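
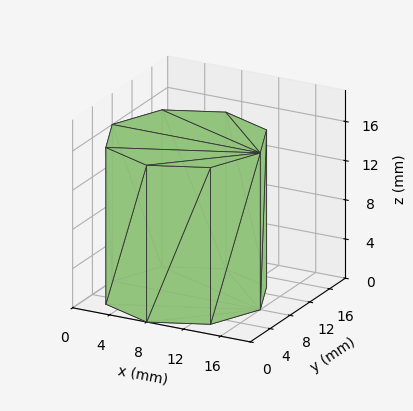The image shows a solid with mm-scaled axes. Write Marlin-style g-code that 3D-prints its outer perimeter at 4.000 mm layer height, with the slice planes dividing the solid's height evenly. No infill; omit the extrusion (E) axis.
Reading the render: the shape is a regular 8-sided prism (a cylinder approximated with 8 flat sides), circumscribed radius ≈ 8 mm, height ≈ 16 mm (dimensions read to the nearest mm from the axis ticks). For the g-code, the solid's height is divided into equal slices at the stated Δz and each level perimeter traced with G1 moves after a G0 lift.

; perimeter-only toolpath
G21 ; units = mm
G90 ; absolute positioning
G28 ; home
; layer 1
G0 Z4.000
G0 X16.000 Y8.000
G1 X13.657 Y13.657
G1 X8.000 Y16.000
G1 X2.343 Y13.657
G1 X0.000 Y8.000
G1 X2.343 Y2.343
G1 X8.000 Y0.000
G1 X13.657 Y2.343
G1 X16.000 Y8.000
; layer 2
G0 Z8.000
G0 X16.000 Y8.000
G1 X13.657 Y13.657
G1 X8.000 Y16.000
G1 X2.343 Y13.657
G1 X0.000 Y8.000
G1 X2.343 Y2.343
G1 X8.000 Y0.000
G1 X13.657 Y2.343
G1 X16.000 Y8.000
; layer 3
G0 Z12.000
G0 X16.000 Y8.000
G1 X13.657 Y13.657
G1 X8.000 Y16.000
G1 X2.343 Y13.657
G1 X0.000 Y8.000
G1 X2.343 Y2.343
G1 X8.000 Y0.000
G1 X13.657 Y2.343
G1 X16.000 Y8.000
; layer 4
G0 Z16.000
G0 X16.000 Y8.000
G1 X13.657 Y13.657
G1 X8.000 Y16.000
G1 X2.343 Y13.657
G1 X0.000 Y8.000
G1 X2.343 Y2.343
G1 X8.000 Y0.000
G1 X13.657 Y2.343
G1 X16.000 Y8.000
M2 ; end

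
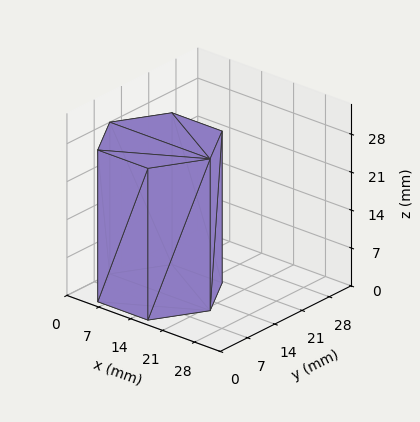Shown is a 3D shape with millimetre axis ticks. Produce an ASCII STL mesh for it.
Reading the render: the shape is a regular 6-sided prism (a cylinder approximated with 6 flat sides), circumscribed radius ≈ 11 mm, height ≈ 28 mm (dimensions read to the nearest mm from the axis ticks). For the STL, each face is triangulated and given an outward normal.

solid part
  facet normal 0.0000 0.0000 -1.0000
    outer loop
      vertex 5.500 20.526 0.000
      vertex 16.500 20.526 0.000
      vertex 22.000 11.000 0.000
    endloop
  endfacet
  facet normal 0.0000 0.0000 -1.0000
    outer loop
      vertex 0.000 11.000 0.000
      vertex 5.500 20.526 0.000
      vertex 22.000 11.000 0.000
    endloop
  endfacet
  facet normal 0.0000 0.0000 -1.0000
    outer loop
      vertex 5.500 1.474 0.000
      vertex 0.000 11.000 0.000
      vertex 22.000 11.000 0.000
    endloop
  endfacet
  facet normal 0.0000 0.0000 -1.0000
    outer loop
      vertex 16.500 1.474 0.000
      vertex 5.500 1.474 0.000
      vertex 22.000 11.000 0.000
    endloop
  endfacet
  facet normal 0.0000 0.0000 1.0000
    outer loop
      vertex 22.000 11.000 28.000
      vertex 16.500 20.526 28.000
      vertex 5.500 20.526 28.000
    endloop
  endfacet
  facet normal 0.0000 0.0000 1.0000
    outer loop
      vertex 22.000 11.000 28.000
      vertex 5.500 20.526 28.000
      vertex 0.000 11.000 28.000
    endloop
  endfacet
  facet normal 0.0000 0.0000 1.0000
    outer loop
      vertex 22.000 11.000 28.000
      vertex 0.000 11.000 28.000
      vertex 5.500 1.474 28.000
    endloop
  endfacet
  facet normal 0.0000 0.0000 1.0000
    outer loop
      vertex 22.000 11.000 28.000
      vertex 5.500 1.474 28.000
      vertex 16.500 1.474 28.000
    endloop
  endfacet
  facet normal 0.8660 0.5000 0.0000
    outer loop
      vertex 22.000 11.000 0.000
      vertex 16.500 20.526 0.000
      vertex 16.500 20.526 28.000
    endloop
  endfacet
  facet normal 0.8660 0.5000 0.0000
    outer loop
      vertex 22.000 11.000 0.000
      vertex 16.500 20.526 28.000
      vertex 22.000 11.000 28.000
    endloop
  endfacet
  facet normal 0.0000 1.0000 0.0000
    outer loop
      vertex 16.500 20.526 0.000
      vertex 5.500 20.526 0.000
      vertex 5.500 20.526 28.000
    endloop
  endfacet
  facet normal 0.0000 1.0000 0.0000
    outer loop
      vertex 16.500 20.526 0.000
      vertex 5.500 20.526 28.000
      vertex 16.500 20.526 28.000
    endloop
  endfacet
  facet normal -0.8660 0.5000 0.0000
    outer loop
      vertex 5.500 20.526 0.000
      vertex 0.000 11.000 0.000
      vertex 0.000 11.000 28.000
    endloop
  endfacet
  facet normal -0.8660 0.5000 0.0000
    outer loop
      vertex 5.500 20.526 0.000
      vertex 0.000 11.000 28.000
      vertex 5.500 20.526 28.000
    endloop
  endfacet
  facet normal -0.8660 -0.5000 0.0000
    outer loop
      vertex 0.000 11.000 0.000
      vertex 5.500 1.474 0.000
      vertex 5.500 1.474 28.000
    endloop
  endfacet
  facet normal -0.8660 -0.5000 0.0000
    outer loop
      vertex 0.000 11.000 0.000
      vertex 5.500 1.474 28.000
      vertex 0.000 11.000 28.000
    endloop
  endfacet
  facet normal 0.0000 -1.0000 0.0000
    outer loop
      vertex 5.500 1.474 0.000
      vertex 16.500 1.474 0.000
      vertex 16.500 1.474 28.000
    endloop
  endfacet
  facet normal 0.0000 -1.0000 0.0000
    outer loop
      vertex 5.500 1.474 0.000
      vertex 16.500 1.474 28.000
      vertex 5.500 1.474 28.000
    endloop
  endfacet
  facet normal 0.8660 -0.5000 0.0000
    outer loop
      vertex 16.500 1.474 0.000
      vertex 22.000 11.000 0.000
      vertex 22.000 11.000 28.000
    endloop
  endfacet
  facet normal 0.8660 -0.5000 0.0000
    outer loop
      vertex 16.500 1.474 0.000
      vertex 22.000 11.000 28.000
      vertex 16.500 1.474 28.000
    endloop
  endfacet
endsolid part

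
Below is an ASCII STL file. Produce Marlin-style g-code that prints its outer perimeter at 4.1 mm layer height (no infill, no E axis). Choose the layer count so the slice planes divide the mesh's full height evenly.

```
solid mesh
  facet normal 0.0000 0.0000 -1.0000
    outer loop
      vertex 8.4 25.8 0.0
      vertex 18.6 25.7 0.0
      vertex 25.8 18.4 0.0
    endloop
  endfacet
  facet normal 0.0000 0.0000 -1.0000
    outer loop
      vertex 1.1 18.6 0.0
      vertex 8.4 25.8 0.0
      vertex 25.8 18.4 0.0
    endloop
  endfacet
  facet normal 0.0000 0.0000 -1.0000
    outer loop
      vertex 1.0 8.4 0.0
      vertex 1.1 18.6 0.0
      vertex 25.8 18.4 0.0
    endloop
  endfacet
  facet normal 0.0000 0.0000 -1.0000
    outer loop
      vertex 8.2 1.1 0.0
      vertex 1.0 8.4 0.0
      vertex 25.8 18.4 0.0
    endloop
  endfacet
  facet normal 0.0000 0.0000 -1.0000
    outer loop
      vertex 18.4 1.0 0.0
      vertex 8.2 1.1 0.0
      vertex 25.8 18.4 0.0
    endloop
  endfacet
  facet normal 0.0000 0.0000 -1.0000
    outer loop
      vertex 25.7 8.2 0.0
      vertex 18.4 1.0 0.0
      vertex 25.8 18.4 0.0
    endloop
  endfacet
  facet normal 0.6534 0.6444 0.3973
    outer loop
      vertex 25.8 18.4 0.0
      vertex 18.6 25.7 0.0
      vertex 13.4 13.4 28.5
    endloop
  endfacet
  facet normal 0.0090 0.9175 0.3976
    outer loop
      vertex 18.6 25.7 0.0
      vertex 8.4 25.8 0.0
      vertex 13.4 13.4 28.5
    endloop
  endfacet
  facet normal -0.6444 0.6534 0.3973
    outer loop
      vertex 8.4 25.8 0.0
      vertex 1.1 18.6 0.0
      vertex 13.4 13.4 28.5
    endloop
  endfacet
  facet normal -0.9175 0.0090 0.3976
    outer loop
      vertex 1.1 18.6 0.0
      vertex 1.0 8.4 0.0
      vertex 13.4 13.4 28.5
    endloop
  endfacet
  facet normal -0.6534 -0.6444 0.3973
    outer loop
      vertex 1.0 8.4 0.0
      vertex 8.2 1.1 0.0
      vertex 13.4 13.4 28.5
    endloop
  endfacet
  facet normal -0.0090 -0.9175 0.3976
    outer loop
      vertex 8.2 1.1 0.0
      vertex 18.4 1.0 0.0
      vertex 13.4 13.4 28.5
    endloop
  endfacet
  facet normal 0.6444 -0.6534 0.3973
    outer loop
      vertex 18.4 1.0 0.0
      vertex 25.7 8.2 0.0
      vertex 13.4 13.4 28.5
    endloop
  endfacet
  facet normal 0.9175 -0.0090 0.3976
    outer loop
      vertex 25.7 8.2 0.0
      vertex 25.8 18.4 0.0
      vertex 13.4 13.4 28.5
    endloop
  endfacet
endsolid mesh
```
; perimeter-only toolpath
G21 ; units = mm
G90 ; absolute positioning
G28 ; home
; layer 1
G0 Z4.1
G0 X24.0 Y17.7
G1 X17.9 Y23.9
G1 X9.1 Y24.0
G1 X2.9 Y17.9
G1 X2.8 Y9.1
G1 X8.9 Y2.9
G1 X17.7 Y2.8
G1 X23.9 Y8.9
G1 X24.0 Y17.7
; layer 2
G0 Z8.1
G0 X22.3 Y17.0
G1 X17.1 Y22.2
G1 X9.8 Y22.3
G1 X4.6 Y17.1
G1 X4.5 Y9.8
G1 X9.7 Y4.6
G1 X17.0 Y4.5
G1 X22.2 Y9.7
G1 X22.3 Y17.0
; layer 3
G0 Z12.2
G0 X20.5 Y16.3
G1 X16.4 Y20.4
G1 X10.5 Y20.5
G1 X6.4 Y16.4
G1 X6.3 Y10.5
G1 X10.4 Y6.4
G1 X16.3 Y6.3
G1 X20.4 Y10.4
G1 X20.5 Y16.3
; layer 4
G0 Z16.3
G0 X18.7 Y15.5
G1 X15.6 Y18.7
G1 X11.3 Y18.7
G1 X8.1 Y15.6
G1 X8.1 Y11.3
G1 X11.2 Y8.1
G1 X15.5 Y8.1
G1 X18.7 Y11.2
G1 X18.7 Y15.5
; layer 5
G0 Z20.4
G0 X16.9 Y14.8
G1 X14.9 Y16.9
G1 X12.0 Y16.9
G1 X9.9 Y14.9
G1 X9.9 Y12.0
G1 X11.9 Y9.9
G1 X14.8 Y9.9
G1 X16.9 Y11.9
G1 X16.9 Y14.8
; layer 6
G0 Z24.4
G0 X15.2 Y14.1
G1 X14.1 Y15.2
G1 X12.7 Y15.2
G1 X11.6 Y14.1
G1 X11.6 Y12.7
G1 X12.7 Y11.6
G1 X14.1 Y11.6
G1 X15.2 Y12.7
G1 X15.2 Y14.1
M2 ; end

The solid is a regular 8-sided pyramid, base circumscribed radius ≈ 13.4 mm, apex at z ≈ 28.5 mm. Slicing at Δz = 4.1 mm — 7 equal slices spanning the solid's height, so layer i sits at z = i·h/7 — gives 6 non-empty perimeters. Each is a 8-segment closed polygon; G0 lifts to the layer z and rapids to the start vertex, then G1 traces the edges. The cross-section shrinks linearly with z (the slice at the apex is degenerate and omitted).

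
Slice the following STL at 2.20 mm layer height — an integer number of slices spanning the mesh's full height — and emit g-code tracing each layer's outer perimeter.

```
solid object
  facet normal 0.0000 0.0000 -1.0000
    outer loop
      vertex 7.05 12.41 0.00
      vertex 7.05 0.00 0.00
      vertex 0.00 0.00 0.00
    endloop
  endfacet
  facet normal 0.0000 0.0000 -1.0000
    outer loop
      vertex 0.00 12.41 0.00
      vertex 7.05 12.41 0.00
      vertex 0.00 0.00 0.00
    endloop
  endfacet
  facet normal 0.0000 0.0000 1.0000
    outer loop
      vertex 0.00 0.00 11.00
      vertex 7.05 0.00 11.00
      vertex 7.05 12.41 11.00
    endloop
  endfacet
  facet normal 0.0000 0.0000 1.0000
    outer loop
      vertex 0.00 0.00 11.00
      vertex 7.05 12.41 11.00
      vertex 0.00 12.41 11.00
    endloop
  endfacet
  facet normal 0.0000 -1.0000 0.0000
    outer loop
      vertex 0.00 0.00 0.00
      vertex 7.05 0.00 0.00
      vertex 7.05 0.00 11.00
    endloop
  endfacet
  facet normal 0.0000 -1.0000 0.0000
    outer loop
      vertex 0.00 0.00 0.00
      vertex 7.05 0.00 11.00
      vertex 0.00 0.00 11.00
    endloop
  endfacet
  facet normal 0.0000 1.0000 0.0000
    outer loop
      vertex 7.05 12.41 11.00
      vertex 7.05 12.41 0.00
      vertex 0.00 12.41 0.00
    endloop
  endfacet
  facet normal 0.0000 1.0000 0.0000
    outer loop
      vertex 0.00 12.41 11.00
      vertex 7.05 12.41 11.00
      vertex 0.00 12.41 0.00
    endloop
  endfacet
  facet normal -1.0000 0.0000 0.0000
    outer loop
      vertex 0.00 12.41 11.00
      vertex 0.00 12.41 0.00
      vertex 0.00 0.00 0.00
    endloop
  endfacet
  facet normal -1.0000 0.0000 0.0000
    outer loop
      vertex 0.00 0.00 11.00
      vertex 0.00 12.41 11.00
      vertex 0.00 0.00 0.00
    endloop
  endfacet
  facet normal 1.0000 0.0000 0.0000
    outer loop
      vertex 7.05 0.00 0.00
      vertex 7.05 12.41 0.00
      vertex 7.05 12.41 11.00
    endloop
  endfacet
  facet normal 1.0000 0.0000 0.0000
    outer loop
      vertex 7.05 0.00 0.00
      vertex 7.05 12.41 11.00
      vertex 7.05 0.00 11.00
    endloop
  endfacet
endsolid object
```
; perimeter-only toolpath
G21 ; units = mm
G90 ; absolute positioning
G28 ; home
; layer 1
G0 Z2.20
G0 X0.00 Y0.00
G1 X7.05 Y0.00
G1 X7.05 Y12.41
G1 X0.00 Y12.41
G1 X0.00 Y0.00
; layer 2
G0 Z4.40
G0 X0.00 Y0.00
G1 X7.05 Y0.00
G1 X7.05 Y12.41
G1 X0.00 Y12.41
G1 X0.00 Y0.00
; layer 3
G0 Z6.60
G0 X0.00 Y0.00
G1 X7.05 Y0.00
G1 X7.05 Y12.41
G1 X0.00 Y12.41
G1 X0.00 Y0.00
; layer 4
G0 Z8.80
G0 X0.00 Y0.00
G1 X7.05 Y0.00
G1 X7.05 Y12.41
G1 X0.00 Y12.41
G1 X0.00 Y0.00
; layer 5
G0 Z11.00
G0 X0.00 Y0.00
G1 X7.05 Y0.00
G1 X7.05 Y12.41
G1 X0.00 Y12.41
G1 X0.00 Y0.00
M2 ; end

The solid is a rectangular box, roughly 7.05 × 12.4 mm footprint and 11 mm tall. Slicing at Δz = 2.20 mm — 5 equal slices spanning the solid's height, so layer i sits at z = i·h/5 — gives 5 non-empty perimeters. Each is a 4-segment closed polygon; G0 lifts to the layer z and rapids to the start vertex, then G1 traces the edges.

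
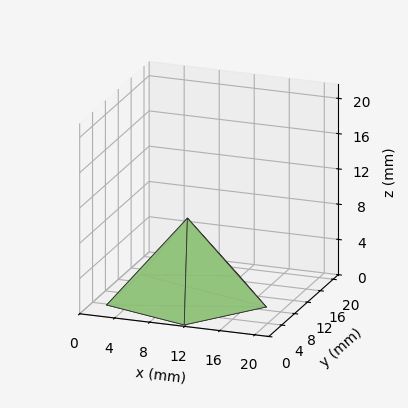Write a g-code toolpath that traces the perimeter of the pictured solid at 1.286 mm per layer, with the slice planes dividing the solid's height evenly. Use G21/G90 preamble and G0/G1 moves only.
Reading the render: the shape is a regular 5-sided pyramid, base circumscribed radius ≈ 9 mm, apex at z ≈ 9 mm (dimensions read to the nearest mm from the axis ticks). For the g-code, the solid's height is divided into equal slices at the stated Δz and each level perimeter traced with G1 moves after a G0 lift.

; perimeter-only toolpath
G21 ; units = mm
G90 ; absolute positioning
G28 ; home
; layer 1
G0 Z1.286
G0 X16.714 Y9.000
G1 X11.384 Y16.337
G1 X2.759 Y13.534
G1 X2.759 Y4.466
G1 X11.384 Y1.663
G1 X16.714 Y9.000
; layer 2
G0 Z2.571
G0 X15.429 Y9.000
G1 X10.986 Y15.114
G1 X3.799 Y12.779
G1 X3.799 Y5.221
G1 X10.986 Y2.886
G1 X15.429 Y9.000
; layer 3
G0 Z3.857
G0 X14.143 Y9.000
G1 X10.589 Y13.891
G1 X4.839 Y12.023
G1 X4.839 Y5.977
G1 X10.589 Y4.109
G1 X14.143 Y9.000
; layer 4
G0 Z5.143
G0 X12.857 Y9.000
G1 X10.192 Y12.669
G1 X5.880 Y11.267
G1 X5.880 Y6.733
G1 X10.192 Y5.331
G1 X12.857 Y9.000
; layer 5
G0 Z6.429
G0 X11.571 Y9.000
G1 X9.795 Y11.446
G1 X6.920 Y10.511
G1 X6.920 Y7.489
G1 X9.795 Y6.554
G1 X11.571 Y9.000
; layer 6
G0 Z7.714
G0 X10.286 Y9.000
G1 X9.397 Y10.223
G1 X7.960 Y9.756
G1 X7.960 Y8.244
G1 X9.397 Y7.777
G1 X10.286 Y9.000
M2 ; end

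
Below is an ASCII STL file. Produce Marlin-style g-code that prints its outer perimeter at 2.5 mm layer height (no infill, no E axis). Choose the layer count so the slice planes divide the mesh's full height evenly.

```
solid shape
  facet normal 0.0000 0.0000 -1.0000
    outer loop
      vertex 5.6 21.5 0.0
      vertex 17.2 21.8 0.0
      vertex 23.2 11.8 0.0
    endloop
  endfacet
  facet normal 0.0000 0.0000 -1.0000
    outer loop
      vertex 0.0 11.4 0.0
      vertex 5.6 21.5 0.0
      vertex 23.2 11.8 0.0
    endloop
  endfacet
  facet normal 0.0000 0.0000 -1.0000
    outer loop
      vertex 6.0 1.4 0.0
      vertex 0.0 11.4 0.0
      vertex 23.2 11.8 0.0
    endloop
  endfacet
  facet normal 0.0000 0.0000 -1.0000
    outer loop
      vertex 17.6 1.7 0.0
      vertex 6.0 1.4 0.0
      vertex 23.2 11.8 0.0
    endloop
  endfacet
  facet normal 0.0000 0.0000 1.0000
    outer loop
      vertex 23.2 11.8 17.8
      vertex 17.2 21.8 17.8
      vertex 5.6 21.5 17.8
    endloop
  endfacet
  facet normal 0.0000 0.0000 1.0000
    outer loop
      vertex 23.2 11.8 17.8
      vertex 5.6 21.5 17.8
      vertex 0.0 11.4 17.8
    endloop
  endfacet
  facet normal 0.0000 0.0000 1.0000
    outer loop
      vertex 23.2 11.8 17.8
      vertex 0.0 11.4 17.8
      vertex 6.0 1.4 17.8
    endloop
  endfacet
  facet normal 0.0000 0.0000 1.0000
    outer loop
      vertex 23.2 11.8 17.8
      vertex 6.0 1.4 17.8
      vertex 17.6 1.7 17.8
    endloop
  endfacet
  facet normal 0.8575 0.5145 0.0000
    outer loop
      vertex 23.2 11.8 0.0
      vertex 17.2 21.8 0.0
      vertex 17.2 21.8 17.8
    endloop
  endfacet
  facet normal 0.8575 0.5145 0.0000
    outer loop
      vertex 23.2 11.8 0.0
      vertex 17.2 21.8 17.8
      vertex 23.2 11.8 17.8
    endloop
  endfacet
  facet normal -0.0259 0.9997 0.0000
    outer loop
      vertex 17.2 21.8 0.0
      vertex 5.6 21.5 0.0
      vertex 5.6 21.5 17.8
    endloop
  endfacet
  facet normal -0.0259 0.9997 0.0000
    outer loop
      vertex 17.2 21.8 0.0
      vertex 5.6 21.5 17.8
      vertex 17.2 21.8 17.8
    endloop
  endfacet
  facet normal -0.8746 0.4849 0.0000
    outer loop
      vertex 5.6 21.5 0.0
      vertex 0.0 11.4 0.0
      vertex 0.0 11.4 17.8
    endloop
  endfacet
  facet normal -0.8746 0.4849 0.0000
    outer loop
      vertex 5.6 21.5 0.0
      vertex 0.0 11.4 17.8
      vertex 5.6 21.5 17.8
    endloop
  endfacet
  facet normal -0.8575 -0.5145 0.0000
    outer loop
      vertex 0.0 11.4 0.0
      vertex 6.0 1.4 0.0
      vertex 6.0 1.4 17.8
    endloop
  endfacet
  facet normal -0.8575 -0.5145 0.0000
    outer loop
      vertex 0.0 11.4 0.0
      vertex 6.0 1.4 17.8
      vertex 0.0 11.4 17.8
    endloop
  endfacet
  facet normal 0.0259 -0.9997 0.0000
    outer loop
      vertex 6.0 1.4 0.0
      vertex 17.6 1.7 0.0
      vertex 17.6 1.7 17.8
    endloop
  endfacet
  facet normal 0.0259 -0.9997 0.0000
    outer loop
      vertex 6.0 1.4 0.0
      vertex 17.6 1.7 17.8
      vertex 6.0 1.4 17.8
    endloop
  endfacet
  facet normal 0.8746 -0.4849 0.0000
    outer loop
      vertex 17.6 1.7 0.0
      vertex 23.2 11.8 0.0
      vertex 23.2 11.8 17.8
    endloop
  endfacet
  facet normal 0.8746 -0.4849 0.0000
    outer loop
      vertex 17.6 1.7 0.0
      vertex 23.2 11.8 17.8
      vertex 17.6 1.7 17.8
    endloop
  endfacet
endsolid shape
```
; perimeter-only toolpath
G21 ; units = mm
G90 ; absolute positioning
G28 ; home
; layer 1
G0 Z2.5
G0 X23.2 Y11.8
G1 X17.2 Y21.8
G1 X5.6 Y21.5
G1 X0.0 Y11.4
G1 X6.0 Y1.4
G1 X17.6 Y1.7
G1 X23.2 Y11.8
; layer 2
G0 Z5.1
G0 X23.2 Y11.8
G1 X17.2 Y21.8
G1 X5.6 Y21.5
G1 X0.0 Y11.4
G1 X6.0 Y1.4
G1 X17.6 Y1.7
G1 X23.2 Y11.8
; layer 3
G0 Z7.6
G0 X23.2 Y11.8
G1 X17.2 Y21.8
G1 X5.6 Y21.5
G1 X0.0 Y11.4
G1 X6.0 Y1.4
G1 X17.6 Y1.7
G1 X23.2 Y11.8
; layer 4
G0 Z10.2
G0 X23.2 Y11.8
G1 X17.2 Y21.8
G1 X5.6 Y21.5
G1 X0.0 Y11.4
G1 X6.0 Y1.4
G1 X17.6 Y1.7
G1 X23.2 Y11.8
; layer 5
G0 Z12.7
G0 X23.2 Y11.8
G1 X17.2 Y21.8
G1 X5.6 Y21.5
G1 X0.0 Y11.4
G1 X6.0 Y1.4
G1 X17.6 Y1.7
G1 X23.2 Y11.8
; layer 6
G0 Z15.3
G0 X23.2 Y11.8
G1 X17.2 Y21.8
G1 X5.6 Y21.5
G1 X0.0 Y11.4
G1 X6.0 Y1.4
G1 X17.6 Y1.7
G1 X23.2 Y11.8
; layer 7
G0 Z17.8
G0 X23.2 Y11.8
G1 X17.2 Y21.8
G1 X5.6 Y21.5
G1 X0.0 Y11.4
G1 X6.0 Y1.4
G1 X17.6 Y1.7
G1 X23.2 Y11.8
M2 ; end

The solid is a regular 6-sided prism (a cylinder approximated with 6 flat sides), circumscribed radius ≈ 11.6 mm, height ≈ 17.8 mm. Slicing at Δz = 2.5 mm — 7 equal slices spanning the solid's height, so layer i sits at z = i·h/7 — gives 7 non-empty perimeters. Each is a 6-segment closed polygon; G0 lifts to the layer z and rapids to the start vertex, then G1 traces the edges.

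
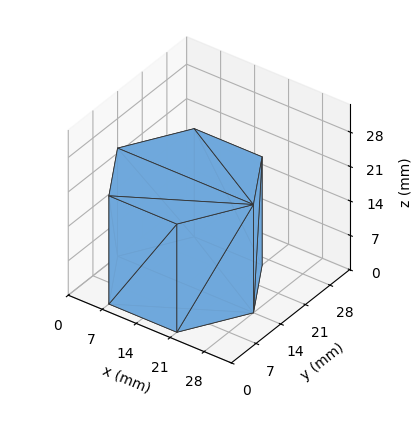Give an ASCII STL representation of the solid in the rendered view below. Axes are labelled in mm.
Reading the render: the shape is a regular 6-sided prism (a cylinder approximated with 6 flat sides), circumscribed radius ≈ 14 mm, height ≈ 22 mm (dimensions read to the nearest mm from the axis ticks). For the STL, each face is triangulated and given an outward normal.

solid part
  facet normal 0.0000 0.0000 -1.0000
    outer loop
      vertex 7.0 26.1 0.0
      vertex 21.0 26.1 0.0
      vertex 28.0 14.0 0.0
    endloop
  endfacet
  facet normal 0.0000 0.0000 -1.0000
    outer loop
      vertex 0.0 14.0 0.0
      vertex 7.0 26.1 0.0
      vertex 28.0 14.0 0.0
    endloop
  endfacet
  facet normal 0.0000 0.0000 -1.0000
    outer loop
      vertex 7.0 1.9 0.0
      vertex 0.0 14.0 0.0
      vertex 28.0 14.0 0.0
    endloop
  endfacet
  facet normal 0.0000 0.0000 -1.0000
    outer loop
      vertex 21.0 1.9 0.0
      vertex 7.0 1.9 0.0
      vertex 28.0 14.0 0.0
    endloop
  endfacet
  facet normal 0.0000 0.0000 1.0000
    outer loop
      vertex 28.0 14.0 22.0
      vertex 21.0 26.1 22.0
      vertex 7.0 26.1 22.0
    endloop
  endfacet
  facet normal 0.0000 0.0000 1.0000
    outer loop
      vertex 28.0 14.0 22.0
      vertex 7.0 26.1 22.0
      vertex 0.0 14.0 22.0
    endloop
  endfacet
  facet normal 0.0000 0.0000 1.0000
    outer loop
      vertex 28.0 14.0 22.0
      vertex 0.0 14.0 22.0
      vertex 7.0 1.9 22.0
    endloop
  endfacet
  facet normal 0.0000 0.0000 1.0000
    outer loop
      vertex 28.0 14.0 22.0
      vertex 7.0 1.9 22.0
      vertex 21.0 1.9 22.0
    endloop
  endfacet
  facet normal 0.8656 0.5008 0.0000
    outer loop
      vertex 28.0 14.0 0.0
      vertex 21.0 26.1 0.0
      vertex 21.0 26.1 22.0
    endloop
  endfacet
  facet normal 0.8656 0.5008 0.0000
    outer loop
      vertex 28.0 14.0 0.0
      vertex 21.0 26.1 22.0
      vertex 28.0 14.0 22.0
    endloop
  endfacet
  facet normal 0.0000 1.0000 0.0000
    outer loop
      vertex 21.0 26.1 0.0
      vertex 7.0 26.1 0.0
      vertex 7.0 26.1 22.0
    endloop
  endfacet
  facet normal 0.0000 1.0000 0.0000
    outer loop
      vertex 21.0 26.1 0.0
      vertex 7.0 26.1 22.0
      vertex 21.0 26.1 22.0
    endloop
  endfacet
  facet normal -0.8656 0.5008 0.0000
    outer loop
      vertex 7.0 26.1 0.0
      vertex 0.0 14.0 0.0
      vertex 0.0 14.0 22.0
    endloop
  endfacet
  facet normal -0.8656 0.5008 0.0000
    outer loop
      vertex 7.0 26.1 0.0
      vertex 0.0 14.0 22.0
      vertex 7.0 26.1 22.0
    endloop
  endfacet
  facet normal -0.8656 -0.5008 0.0000
    outer loop
      vertex 0.0 14.0 0.0
      vertex 7.0 1.9 0.0
      vertex 7.0 1.9 22.0
    endloop
  endfacet
  facet normal -0.8656 -0.5008 0.0000
    outer loop
      vertex 0.0 14.0 0.0
      vertex 7.0 1.9 22.0
      vertex 0.0 14.0 22.0
    endloop
  endfacet
  facet normal 0.0000 -1.0000 0.0000
    outer loop
      vertex 7.0 1.9 0.0
      vertex 21.0 1.9 0.0
      vertex 21.0 1.9 22.0
    endloop
  endfacet
  facet normal 0.0000 -1.0000 0.0000
    outer loop
      vertex 7.0 1.9 0.0
      vertex 21.0 1.9 22.0
      vertex 7.0 1.9 22.0
    endloop
  endfacet
  facet normal 0.8656 -0.5008 0.0000
    outer loop
      vertex 21.0 1.9 0.0
      vertex 28.0 14.0 0.0
      vertex 28.0 14.0 22.0
    endloop
  endfacet
  facet normal 0.8656 -0.5008 0.0000
    outer loop
      vertex 21.0 1.9 0.0
      vertex 28.0 14.0 22.0
      vertex 21.0 1.9 22.0
    endloop
  endfacet
endsolid part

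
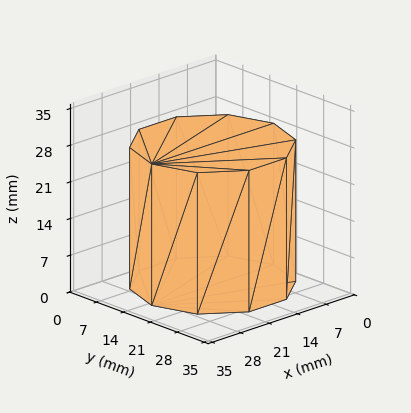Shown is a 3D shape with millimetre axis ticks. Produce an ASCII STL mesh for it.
Reading the render: the shape is a regular 10-sided prism (a cylinder approximated with 10 flat sides), circumscribed radius ≈ 15 mm, height ≈ 27 mm (dimensions read to the nearest mm from the axis ticks). For the STL, each face is triangulated and given an outward normal.

solid part
  facet normal 0.0000 0.0000 -1.0000
    outer loop
      vertex 19.6 29.3 0.0
      vertex 27.1 23.8 0.0
      vertex 30.0 15.0 0.0
    endloop
  endfacet
  facet normal 0.0000 0.0000 -1.0000
    outer loop
      vertex 10.4 29.3 0.0
      vertex 19.6 29.3 0.0
      vertex 30.0 15.0 0.0
    endloop
  endfacet
  facet normal 0.0000 0.0000 -1.0000
    outer loop
      vertex 2.9 23.8 0.0
      vertex 10.4 29.3 0.0
      vertex 30.0 15.0 0.0
    endloop
  endfacet
  facet normal 0.0000 0.0000 -1.0000
    outer loop
      vertex 0.0 15.0 0.0
      vertex 2.9 23.8 0.0
      vertex 30.0 15.0 0.0
    endloop
  endfacet
  facet normal 0.0000 0.0000 -1.0000
    outer loop
      vertex 2.9 6.2 0.0
      vertex 0.0 15.0 0.0
      vertex 30.0 15.0 0.0
    endloop
  endfacet
  facet normal 0.0000 0.0000 -1.0000
    outer loop
      vertex 10.4 0.7 0.0
      vertex 2.9 6.2 0.0
      vertex 30.0 15.0 0.0
    endloop
  endfacet
  facet normal 0.0000 0.0000 -1.0000
    outer loop
      vertex 19.6 0.7 0.0
      vertex 10.4 0.7 0.0
      vertex 30.0 15.0 0.0
    endloop
  endfacet
  facet normal 0.0000 0.0000 -1.0000
    outer loop
      vertex 27.1 6.2 0.0
      vertex 19.6 0.7 0.0
      vertex 30.0 15.0 0.0
    endloop
  endfacet
  facet normal 0.0000 0.0000 1.0000
    outer loop
      vertex 30.0 15.0 27.0
      vertex 27.1 23.8 27.0
      vertex 19.6 29.3 27.0
    endloop
  endfacet
  facet normal 0.0000 0.0000 1.0000
    outer loop
      vertex 30.0 15.0 27.0
      vertex 19.6 29.3 27.0
      vertex 10.4 29.3 27.0
    endloop
  endfacet
  facet normal 0.0000 0.0000 1.0000
    outer loop
      vertex 30.0 15.0 27.0
      vertex 10.4 29.3 27.0
      vertex 2.9 23.8 27.0
    endloop
  endfacet
  facet normal 0.0000 0.0000 1.0000
    outer loop
      vertex 30.0 15.0 27.0
      vertex 2.9 23.8 27.0
      vertex 0.0 15.0 27.0
    endloop
  endfacet
  facet normal 0.0000 0.0000 1.0000
    outer loop
      vertex 30.0 15.0 27.0
      vertex 0.0 15.0 27.0
      vertex 2.9 6.2 27.0
    endloop
  endfacet
  facet normal 0.0000 0.0000 1.0000
    outer loop
      vertex 30.0 15.0 27.0
      vertex 2.9 6.2 27.0
      vertex 10.4 0.7 27.0
    endloop
  endfacet
  facet normal 0.0000 0.0000 1.0000
    outer loop
      vertex 30.0 15.0 27.0
      vertex 10.4 0.7 27.0
      vertex 19.6 0.7 27.0
    endloop
  endfacet
  facet normal 0.0000 0.0000 1.0000
    outer loop
      vertex 30.0 15.0 27.0
      vertex 19.6 0.7 27.0
      vertex 27.1 6.2 27.0
    endloop
  endfacet
  facet normal 0.9498 0.3130 0.0000
    outer loop
      vertex 30.0 15.0 0.0
      vertex 27.1 23.8 0.0
      vertex 27.1 23.8 27.0
    endloop
  endfacet
  facet normal 0.9498 0.3130 0.0000
    outer loop
      vertex 30.0 15.0 0.0
      vertex 27.1 23.8 27.0
      vertex 30.0 15.0 27.0
    endloop
  endfacet
  facet normal 0.5914 0.8064 0.0000
    outer loop
      vertex 27.1 23.8 0.0
      vertex 19.6 29.3 0.0
      vertex 19.6 29.3 27.0
    endloop
  endfacet
  facet normal 0.5914 0.8064 0.0000
    outer loop
      vertex 27.1 23.8 0.0
      vertex 19.6 29.3 27.0
      vertex 27.1 23.8 27.0
    endloop
  endfacet
  facet normal 0.0000 1.0000 0.0000
    outer loop
      vertex 19.6 29.3 0.0
      vertex 10.4 29.3 0.0
      vertex 10.4 29.3 27.0
    endloop
  endfacet
  facet normal 0.0000 1.0000 0.0000
    outer loop
      vertex 19.6 29.3 0.0
      vertex 10.4 29.3 27.0
      vertex 19.6 29.3 27.0
    endloop
  endfacet
  facet normal -0.5914 0.8064 0.0000
    outer loop
      vertex 10.4 29.3 0.0
      vertex 2.9 23.8 0.0
      vertex 2.9 23.8 27.0
    endloop
  endfacet
  facet normal -0.5914 0.8064 0.0000
    outer loop
      vertex 10.4 29.3 0.0
      vertex 2.9 23.8 27.0
      vertex 10.4 29.3 27.0
    endloop
  endfacet
  facet normal -0.9498 0.3130 0.0000
    outer loop
      vertex 2.9 23.8 0.0
      vertex 0.0 15.0 0.0
      vertex 0.0 15.0 27.0
    endloop
  endfacet
  facet normal -0.9498 0.3130 0.0000
    outer loop
      vertex 2.9 23.8 0.0
      vertex 0.0 15.0 27.0
      vertex 2.9 23.8 27.0
    endloop
  endfacet
  facet normal -0.9498 -0.3130 0.0000
    outer loop
      vertex 0.0 15.0 0.0
      vertex 2.9 6.2 0.0
      vertex 2.9 6.2 27.0
    endloop
  endfacet
  facet normal -0.9498 -0.3130 0.0000
    outer loop
      vertex 0.0 15.0 0.0
      vertex 2.9 6.2 27.0
      vertex 0.0 15.0 27.0
    endloop
  endfacet
  facet normal -0.5914 -0.8064 0.0000
    outer loop
      vertex 2.9 6.2 0.0
      vertex 10.4 0.7 0.0
      vertex 10.4 0.7 27.0
    endloop
  endfacet
  facet normal -0.5914 -0.8064 0.0000
    outer loop
      vertex 2.9 6.2 0.0
      vertex 10.4 0.7 27.0
      vertex 2.9 6.2 27.0
    endloop
  endfacet
  facet normal 0.0000 -1.0000 0.0000
    outer loop
      vertex 10.4 0.7 0.0
      vertex 19.6 0.7 0.0
      vertex 19.6 0.7 27.0
    endloop
  endfacet
  facet normal 0.0000 -1.0000 0.0000
    outer loop
      vertex 10.4 0.7 0.0
      vertex 19.6 0.7 27.0
      vertex 10.4 0.7 27.0
    endloop
  endfacet
  facet normal 0.5914 -0.8064 0.0000
    outer loop
      vertex 19.6 0.7 0.0
      vertex 27.1 6.2 0.0
      vertex 27.1 6.2 27.0
    endloop
  endfacet
  facet normal 0.5914 -0.8064 0.0000
    outer loop
      vertex 19.6 0.7 0.0
      vertex 27.1 6.2 27.0
      vertex 19.6 0.7 27.0
    endloop
  endfacet
  facet normal 0.9498 -0.3130 0.0000
    outer loop
      vertex 27.1 6.2 0.0
      vertex 30.0 15.0 0.0
      vertex 30.0 15.0 27.0
    endloop
  endfacet
  facet normal 0.9498 -0.3130 0.0000
    outer loop
      vertex 27.1 6.2 0.0
      vertex 30.0 15.0 27.0
      vertex 27.1 6.2 27.0
    endloop
  endfacet
endsolid part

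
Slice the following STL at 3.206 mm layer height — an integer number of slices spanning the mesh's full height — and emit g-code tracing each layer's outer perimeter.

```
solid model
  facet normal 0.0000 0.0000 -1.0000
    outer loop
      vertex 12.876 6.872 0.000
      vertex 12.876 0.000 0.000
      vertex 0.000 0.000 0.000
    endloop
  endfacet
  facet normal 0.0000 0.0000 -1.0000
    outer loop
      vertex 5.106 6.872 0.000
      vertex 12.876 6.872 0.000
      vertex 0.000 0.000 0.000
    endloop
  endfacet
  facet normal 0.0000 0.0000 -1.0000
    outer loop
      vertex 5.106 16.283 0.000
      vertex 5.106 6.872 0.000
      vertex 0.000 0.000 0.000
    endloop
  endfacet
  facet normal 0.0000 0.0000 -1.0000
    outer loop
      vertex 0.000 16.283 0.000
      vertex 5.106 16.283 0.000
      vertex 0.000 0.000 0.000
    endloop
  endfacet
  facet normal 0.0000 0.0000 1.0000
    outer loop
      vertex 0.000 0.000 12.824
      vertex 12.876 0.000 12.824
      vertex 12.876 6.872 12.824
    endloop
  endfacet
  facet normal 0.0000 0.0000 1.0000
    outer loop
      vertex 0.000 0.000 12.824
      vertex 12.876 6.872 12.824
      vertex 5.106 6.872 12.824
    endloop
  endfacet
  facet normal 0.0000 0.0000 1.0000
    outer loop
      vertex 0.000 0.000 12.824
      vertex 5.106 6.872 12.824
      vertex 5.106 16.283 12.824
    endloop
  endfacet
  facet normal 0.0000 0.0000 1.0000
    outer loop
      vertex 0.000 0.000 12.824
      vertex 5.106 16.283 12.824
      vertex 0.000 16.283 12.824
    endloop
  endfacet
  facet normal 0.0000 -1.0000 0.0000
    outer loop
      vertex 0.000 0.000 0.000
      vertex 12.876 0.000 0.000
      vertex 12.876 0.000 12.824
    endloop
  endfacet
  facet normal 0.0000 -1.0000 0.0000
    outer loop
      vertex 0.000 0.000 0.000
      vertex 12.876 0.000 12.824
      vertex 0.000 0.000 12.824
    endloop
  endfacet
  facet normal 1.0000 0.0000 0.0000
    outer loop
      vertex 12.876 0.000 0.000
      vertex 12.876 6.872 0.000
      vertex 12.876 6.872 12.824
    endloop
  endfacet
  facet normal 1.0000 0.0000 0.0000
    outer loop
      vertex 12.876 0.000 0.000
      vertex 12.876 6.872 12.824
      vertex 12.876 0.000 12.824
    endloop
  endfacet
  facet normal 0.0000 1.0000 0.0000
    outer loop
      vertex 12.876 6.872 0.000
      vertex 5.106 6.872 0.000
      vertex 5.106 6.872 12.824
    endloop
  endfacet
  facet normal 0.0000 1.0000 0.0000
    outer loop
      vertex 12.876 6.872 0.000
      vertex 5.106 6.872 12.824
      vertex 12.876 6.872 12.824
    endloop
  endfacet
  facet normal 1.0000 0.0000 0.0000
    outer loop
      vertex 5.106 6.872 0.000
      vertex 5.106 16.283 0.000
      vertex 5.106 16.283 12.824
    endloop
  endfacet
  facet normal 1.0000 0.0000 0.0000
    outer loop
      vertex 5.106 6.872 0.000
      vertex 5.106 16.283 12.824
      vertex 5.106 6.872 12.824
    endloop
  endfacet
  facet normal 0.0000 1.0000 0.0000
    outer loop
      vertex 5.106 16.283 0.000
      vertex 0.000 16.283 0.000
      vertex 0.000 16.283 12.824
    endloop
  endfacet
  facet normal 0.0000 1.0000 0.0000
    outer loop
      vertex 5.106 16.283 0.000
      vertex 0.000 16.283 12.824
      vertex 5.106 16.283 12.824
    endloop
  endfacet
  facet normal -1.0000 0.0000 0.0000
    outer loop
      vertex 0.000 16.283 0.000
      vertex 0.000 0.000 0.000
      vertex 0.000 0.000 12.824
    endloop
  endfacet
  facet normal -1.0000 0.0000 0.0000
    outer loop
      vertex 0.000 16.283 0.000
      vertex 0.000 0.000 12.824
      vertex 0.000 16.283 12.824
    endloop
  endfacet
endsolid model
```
; perimeter-only toolpath
G21 ; units = mm
G90 ; absolute positioning
G28 ; home
; layer 1
G0 Z3.206
G0 X0.000 Y0.000
G1 X12.876 Y0.000
G1 X12.876 Y6.872
G1 X5.106 Y6.872
G1 X5.106 Y16.283
G1 X0.000 Y16.283
G1 X0.000 Y0.000
; layer 2
G0 Z6.412
G0 X0.000 Y0.000
G1 X12.876 Y0.000
G1 X12.876 Y6.872
G1 X5.106 Y6.872
G1 X5.106 Y16.283
G1 X0.000 Y16.283
G1 X0.000 Y0.000
; layer 3
G0 Z9.618
G0 X0.000 Y0.000
G1 X12.876 Y0.000
G1 X12.876 Y6.872
G1 X5.106 Y6.872
G1 X5.106 Y16.283
G1 X0.000 Y16.283
G1 X0.000 Y0.000
; layer 4
G0 Z12.824
G0 X0.000 Y0.000
G1 X12.876 Y0.000
G1 X12.876 Y6.872
G1 X5.106 Y6.872
G1 X5.106 Y16.283
G1 X0.000 Y16.283
G1 X0.000 Y0.000
M2 ; end

The solid is an L-shaped prism: outer 12.9 × 16.3 mm, arm thicknesses ≈ 6.87 mm (horizontal) and 5.11 mm (vertical), extruded 12.8 mm in z. Slicing at Δz = 3.206 mm — 4 equal slices spanning the solid's height, so layer i sits at z = i·h/4 — gives 4 non-empty perimeters. Each is a 6-segment closed polygon; G0 lifts to the layer z and rapids to the start vertex, then G1 traces the edges.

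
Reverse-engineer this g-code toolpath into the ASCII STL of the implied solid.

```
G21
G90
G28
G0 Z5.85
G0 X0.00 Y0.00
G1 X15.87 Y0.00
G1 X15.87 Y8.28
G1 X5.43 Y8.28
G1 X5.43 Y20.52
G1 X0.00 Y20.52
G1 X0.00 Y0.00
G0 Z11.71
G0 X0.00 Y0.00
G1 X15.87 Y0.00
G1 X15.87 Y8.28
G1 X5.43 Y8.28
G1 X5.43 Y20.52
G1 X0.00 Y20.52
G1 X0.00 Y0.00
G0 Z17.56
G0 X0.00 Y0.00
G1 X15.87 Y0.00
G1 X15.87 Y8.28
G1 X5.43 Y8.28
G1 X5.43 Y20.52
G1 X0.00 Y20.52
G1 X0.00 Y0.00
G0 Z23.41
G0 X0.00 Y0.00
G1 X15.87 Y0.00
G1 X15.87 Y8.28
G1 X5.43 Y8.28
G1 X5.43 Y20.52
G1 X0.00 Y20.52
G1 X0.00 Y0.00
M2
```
solid part
  facet normal 0.0000 0.0000 -1.0000
    outer loop
      vertex 15.87 8.28 0.00
      vertex 15.87 0.00 0.00
      vertex 0.00 0.00 0.00
    endloop
  endfacet
  facet normal 0.0000 0.0000 -1.0000
    outer loop
      vertex 5.43 8.28 0.00
      vertex 15.87 8.28 0.00
      vertex 0.00 0.00 0.00
    endloop
  endfacet
  facet normal 0.0000 0.0000 -1.0000
    outer loop
      vertex 5.43 20.52 0.00
      vertex 5.43 8.28 0.00
      vertex 0.00 0.00 0.00
    endloop
  endfacet
  facet normal 0.0000 0.0000 -1.0000
    outer loop
      vertex 0.00 20.52 0.00
      vertex 5.43 20.52 0.00
      vertex 0.00 0.00 0.00
    endloop
  endfacet
  facet normal 0.0000 0.0000 1.0000
    outer loop
      vertex 0.00 0.00 23.41
      vertex 15.87 0.00 23.41
      vertex 15.87 8.28 23.41
    endloop
  endfacet
  facet normal 0.0000 0.0000 1.0000
    outer loop
      vertex 0.00 0.00 23.41
      vertex 15.87 8.28 23.41
      vertex 5.43 8.28 23.41
    endloop
  endfacet
  facet normal 0.0000 0.0000 1.0000
    outer loop
      vertex 0.00 0.00 23.41
      vertex 5.43 8.28 23.41
      vertex 5.43 20.52 23.41
    endloop
  endfacet
  facet normal 0.0000 0.0000 1.0000
    outer loop
      vertex 0.00 0.00 23.41
      vertex 5.43 20.52 23.41
      vertex 0.00 20.52 23.41
    endloop
  endfacet
  facet normal 0.0000 -1.0000 0.0000
    outer loop
      vertex 0.00 0.00 0.00
      vertex 15.87 0.00 0.00
      vertex 15.87 0.00 23.41
    endloop
  endfacet
  facet normal 0.0000 -1.0000 0.0000
    outer loop
      vertex 0.00 0.00 0.00
      vertex 15.87 0.00 23.41
      vertex 0.00 0.00 23.41
    endloop
  endfacet
  facet normal 1.0000 0.0000 0.0000
    outer loop
      vertex 15.87 0.00 0.00
      vertex 15.87 8.28 0.00
      vertex 15.87 8.28 23.41
    endloop
  endfacet
  facet normal 1.0000 0.0000 0.0000
    outer loop
      vertex 15.87 0.00 0.00
      vertex 15.87 8.28 23.41
      vertex 15.87 0.00 23.41
    endloop
  endfacet
  facet normal 0.0000 1.0000 0.0000
    outer loop
      vertex 15.87 8.28 0.00
      vertex 5.43 8.28 0.00
      vertex 5.43 8.28 23.41
    endloop
  endfacet
  facet normal 0.0000 1.0000 0.0000
    outer loop
      vertex 15.87 8.28 0.00
      vertex 5.43 8.28 23.41
      vertex 15.87 8.28 23.41
    endloop
  endfacet
  facet normal 1.0000 0.0000 0.0000
    outer loop
      vertex 5.43 8.28 0.00
      vertex 5.43 20.52 0.00
      vertex 5.43 20.52 23.41
    endloop
  endfacet
  facet normal 1.0000 0.0000 0.0000
    outer loop
      vertex 5.43 8.28 0.00
      vertex 5.43 20.52 23.41
      vertex 5.43 8.28 23.41
    endloop
  endfacet
  facet normal 0.0000 1.0000 0.0000
    outer loop
      vertex 5.43 20.52 0.00
      vertex 0.00 20.52 0.00
      vertex 0.00 20.52 23.41
    endloop
  endfacet
  facet normal 0.0000 1.0000 0.0000
    outer loop
      vertex 5.43 20.52 0.00
      vertex 0.00 20.52 23.41
      vertex 5.43 20.52 23.41
    endloop
  endfacet
  facet normal -1.0000 0.0000 0.0000
    outer loop
      vertex 0.00 20.52 0.00
      vertex 0.00 0.00 0.00
      vertex 0.00 0.00 23.41
    endloop
  endfacet
  facet normal -1.0000 0.0000 0.0000
    outer loop
      vertex 0.00 20.52 0.00
      vertex 0.00 0.00 23.41
      vertex 0.00 20.52 23.41
    endloop
  endfacet
endsolid part

The G0 Z moves step by Δz≈5.85 mm. Every layer's G1 loop is the same polygon, so the solid is a straight extrusion of it from z=0 to z≈23.4. Closing with flat bottom and top caps and triangulating gives 20 facets — an L-shaped prism: outer 15.9 × 20.5 mm, arm thicknesses ≈ 8.28 mm (horizontal) and 5.43 mm (vertical), extruded 23.4 mm in z.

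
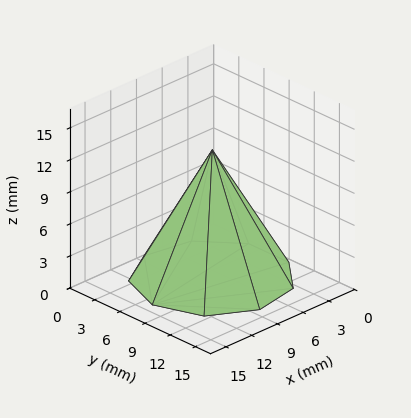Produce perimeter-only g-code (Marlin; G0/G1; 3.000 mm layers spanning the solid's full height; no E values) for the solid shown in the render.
Reading the render: the shape is a regular 9-sided pyramid, base circumscribed radius ≈ 7 mm, apex at z ≈ 12 mm (dimensions read to the nearest mm from the axis ticks). For the g-code, the solid's height is divided into equal slices at the stated Δz and each level perimeter traced with G1 moves after a G0 lift.

; perimeter-only toolpath
G21 ; units = mm
G90 ; absolute positioning
G28 ; home
; layer 1
G0 Z3.000
G0 X12.250 Y7.000
G1 X11.021 Y10.375
G1 X7.912 Y12.171
G1 X4.375 Y11.546
G1 X2.067 Y8.796
G1 X2.067 Y5.204
G1 X4.375 Y2.454
G1 X7.912 Y1.829
G1 X11.021 Y3.625
G1 X12.250 Y7.000
; layer 2
G0 Z6.000
G0 X10.500 Y7.000
G1 X9.681 Y9.250
G1 X7.608 Y10.447
G1 X5.250 Y10.031
G1 X3.711 Y8.197
G1 X3.711 Y5.803
G1 X5.250 Y3.969
G1 X7.608 Y3.553
G1 X9.681 Y4.750
G1 X10.500 Y7.000
; layer 3
G0 Z9.000
G0 X8.750 Y7.000
G1 X8.341 Y8.125
G1 X7.304 Y8.723
G1 X6.125 Y8.515
G1 X5.356 Y7.598
G1 X5.356 Y6.402
G1 X6.125 Y5.484
G1 X7.304 Y5.277
G1 X8.341 Y5.875
G1 X8.750 Y7.000
M2 ; end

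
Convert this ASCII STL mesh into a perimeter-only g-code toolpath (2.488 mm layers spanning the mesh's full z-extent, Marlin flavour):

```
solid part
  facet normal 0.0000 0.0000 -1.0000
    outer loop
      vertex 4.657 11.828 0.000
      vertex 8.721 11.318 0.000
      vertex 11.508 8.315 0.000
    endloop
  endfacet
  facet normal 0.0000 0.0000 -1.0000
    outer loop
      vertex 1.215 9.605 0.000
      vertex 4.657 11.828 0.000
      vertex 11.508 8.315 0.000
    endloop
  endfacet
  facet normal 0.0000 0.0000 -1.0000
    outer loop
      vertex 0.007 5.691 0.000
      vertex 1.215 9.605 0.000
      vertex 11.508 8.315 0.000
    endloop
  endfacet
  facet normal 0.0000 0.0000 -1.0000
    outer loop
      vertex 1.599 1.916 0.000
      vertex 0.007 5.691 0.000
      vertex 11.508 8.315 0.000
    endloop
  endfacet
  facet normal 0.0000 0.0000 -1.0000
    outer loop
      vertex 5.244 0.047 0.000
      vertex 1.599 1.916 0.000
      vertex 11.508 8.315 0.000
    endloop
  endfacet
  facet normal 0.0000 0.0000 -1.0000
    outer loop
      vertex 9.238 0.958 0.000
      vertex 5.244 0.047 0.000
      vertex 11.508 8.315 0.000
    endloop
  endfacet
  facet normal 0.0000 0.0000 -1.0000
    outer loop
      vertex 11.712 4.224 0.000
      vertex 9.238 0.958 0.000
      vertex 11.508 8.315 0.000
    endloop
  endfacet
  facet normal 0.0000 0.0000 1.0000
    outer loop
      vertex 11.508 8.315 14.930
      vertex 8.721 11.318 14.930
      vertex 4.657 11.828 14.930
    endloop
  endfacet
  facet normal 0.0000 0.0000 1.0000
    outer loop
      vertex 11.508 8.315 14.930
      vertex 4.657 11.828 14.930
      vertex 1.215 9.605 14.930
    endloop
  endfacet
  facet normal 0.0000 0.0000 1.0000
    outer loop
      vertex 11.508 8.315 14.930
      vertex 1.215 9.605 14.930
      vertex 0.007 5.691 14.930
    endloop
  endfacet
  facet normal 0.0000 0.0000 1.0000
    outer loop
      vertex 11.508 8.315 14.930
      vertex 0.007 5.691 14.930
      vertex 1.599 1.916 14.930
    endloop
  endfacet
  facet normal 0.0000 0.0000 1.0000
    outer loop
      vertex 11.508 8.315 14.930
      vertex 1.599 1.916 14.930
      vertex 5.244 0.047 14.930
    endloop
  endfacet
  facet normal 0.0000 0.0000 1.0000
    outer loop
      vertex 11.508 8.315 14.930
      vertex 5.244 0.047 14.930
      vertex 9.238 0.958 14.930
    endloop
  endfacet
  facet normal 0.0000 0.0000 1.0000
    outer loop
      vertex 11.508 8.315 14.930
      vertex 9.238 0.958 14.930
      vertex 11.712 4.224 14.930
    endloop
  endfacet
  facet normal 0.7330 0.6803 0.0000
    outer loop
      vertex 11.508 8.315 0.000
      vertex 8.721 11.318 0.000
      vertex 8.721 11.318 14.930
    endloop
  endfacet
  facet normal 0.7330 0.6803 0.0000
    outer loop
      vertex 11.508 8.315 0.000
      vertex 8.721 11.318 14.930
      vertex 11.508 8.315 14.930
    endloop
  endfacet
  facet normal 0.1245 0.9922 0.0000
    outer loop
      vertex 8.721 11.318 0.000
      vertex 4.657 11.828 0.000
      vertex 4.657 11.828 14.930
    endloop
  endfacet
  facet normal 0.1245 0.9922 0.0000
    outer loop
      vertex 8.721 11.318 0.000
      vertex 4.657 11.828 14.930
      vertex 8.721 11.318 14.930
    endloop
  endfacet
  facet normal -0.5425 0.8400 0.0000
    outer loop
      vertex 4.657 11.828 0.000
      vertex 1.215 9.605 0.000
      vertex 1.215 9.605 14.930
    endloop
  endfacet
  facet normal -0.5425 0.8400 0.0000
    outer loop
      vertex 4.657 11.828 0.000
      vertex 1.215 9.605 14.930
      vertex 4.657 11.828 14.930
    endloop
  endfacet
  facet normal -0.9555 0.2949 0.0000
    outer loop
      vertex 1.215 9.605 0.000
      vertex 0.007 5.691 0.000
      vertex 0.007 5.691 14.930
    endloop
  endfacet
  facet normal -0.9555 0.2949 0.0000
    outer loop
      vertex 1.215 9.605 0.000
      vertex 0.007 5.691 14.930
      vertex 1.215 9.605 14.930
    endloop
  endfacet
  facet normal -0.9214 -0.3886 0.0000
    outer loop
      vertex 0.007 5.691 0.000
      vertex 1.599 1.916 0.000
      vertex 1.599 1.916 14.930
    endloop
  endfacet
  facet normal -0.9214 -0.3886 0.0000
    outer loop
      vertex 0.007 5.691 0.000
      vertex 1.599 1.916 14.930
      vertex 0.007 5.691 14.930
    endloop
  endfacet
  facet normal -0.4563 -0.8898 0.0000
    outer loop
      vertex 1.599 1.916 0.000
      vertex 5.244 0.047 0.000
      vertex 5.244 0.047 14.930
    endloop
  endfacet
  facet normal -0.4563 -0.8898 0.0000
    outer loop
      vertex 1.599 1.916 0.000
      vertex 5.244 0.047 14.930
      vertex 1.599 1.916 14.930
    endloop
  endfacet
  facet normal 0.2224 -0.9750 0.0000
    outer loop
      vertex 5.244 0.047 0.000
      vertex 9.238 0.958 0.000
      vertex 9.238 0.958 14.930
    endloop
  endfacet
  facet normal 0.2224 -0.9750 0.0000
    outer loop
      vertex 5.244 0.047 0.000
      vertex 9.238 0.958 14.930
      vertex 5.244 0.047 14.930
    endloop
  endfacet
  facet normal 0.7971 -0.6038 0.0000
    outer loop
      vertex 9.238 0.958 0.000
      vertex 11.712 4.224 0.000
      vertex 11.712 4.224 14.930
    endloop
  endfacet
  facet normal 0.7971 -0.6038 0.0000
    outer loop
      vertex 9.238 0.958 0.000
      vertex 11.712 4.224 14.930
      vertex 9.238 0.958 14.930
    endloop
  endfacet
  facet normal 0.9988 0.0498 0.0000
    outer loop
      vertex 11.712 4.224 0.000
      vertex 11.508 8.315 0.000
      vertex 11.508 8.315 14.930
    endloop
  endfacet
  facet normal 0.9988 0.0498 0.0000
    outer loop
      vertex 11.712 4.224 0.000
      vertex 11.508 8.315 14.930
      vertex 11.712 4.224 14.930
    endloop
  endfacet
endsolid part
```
; perimeter-only toolpath
G21 ; units = mm
G90 ; absolute positioning
G28 ; home
; layer 1
G0 Z2.488
G0 X11.508 Y8.315
G1 X8.721 Y11.318
G1 X4.657 Y11.828
G1 X1.215 Y9.605
G1 X0.007 Y5.691
G1 X1.599 Y1.916
G1 X5.244 Y0.047
G1 X9.238 Y0.958
G1 X11.712 Y4.224
G1 X11.508 Y8.315
; layer 2
G0 Z4.977
G0 X11.508 Y8.315
G1 X8.721 Y11.318
G1 X4.657 Y11.828
G1 X1.215 Y9.605
G1 X0.007 Y5.691
G1 X1.599 Y1.916
G1 X5.244 Y0.047
G1 X9.238 Y0.958
G1 X11.712 Y4.224
G1 X11.508 Y8.315
; layer 3
G0 Z7.465
G0 X11.508 Y8.315
G1 X8.721 Y11.318
G1 X4.657 Y11.828
G1 X1.215 Y9.605
G1 X0.007 Y5.691
G1 X1.599 Y1.916
G1 X5.244 Y0.047
G1 X9.238 Y0.958
G1 X11.712 Y4.224
G1 X11.508 Y8.315
; layer 4
G0 Z9.953
G0 X11.508 Y8.315
G1 X8.721 Y11.318
G1 X4.657 Y11.828
G1 X1.215 Y9.605
G1 X0.007 Y5.691
G1 X1.599 Y1.916
G1 X5.244 Y0.047
G1 X9.238 Y0.958
G1 X11.712 Y4.224
G1 X11.508 Y8.315
; layer 5
G0 Z12.442
G0 X11.508 Y8.315
G1 X8.721 Y11.318
G1 X4.657 Y11.828
G1 X1.215 Y9.605
G1 X0.007 Y5.691
G1 X1.599 Y1.916
G1 X5.244 Y0.047
G1 X9.238 Y0.958
G1 X11.712 Y4.224
G1 X11.508 Y8.315
; layer 6
G0 Z14.930
G0 X11.508 Y8.315
G1 X8.721 Y11.318
G1 X4.657 Y11.828
G1 X1.215 Y9.605
G1 X0.007 Y5.691
G1 X1.599 Y1.916
G1 X5.244 Y0.047
G1 X9.238 Y0.958
G1 X11.712 Y4.224
G1 X11.508 Y8.315
M2 ; end

The solid is a regular 9-sided prism (a cylinder approximated with 9 flat sides), circumscribed radius ≈ 5.99 mm, height ≈ 14.9 mm. Slicing at Δz = 2.488 mm — 6 equal slices spanning the solid's height, so layer i sits at z = i·h/6 — gives 6 non-empty perimeters. Each is a 9-segment closed polygon; G0 lifts to the layer z and rapids to the start vertex, then G1 traces the edges.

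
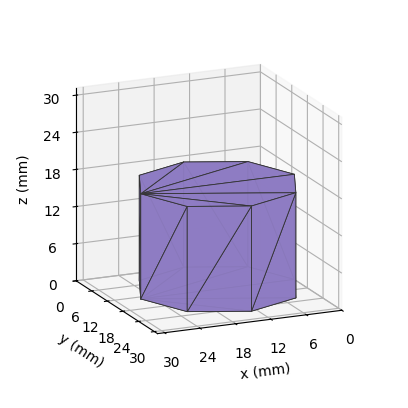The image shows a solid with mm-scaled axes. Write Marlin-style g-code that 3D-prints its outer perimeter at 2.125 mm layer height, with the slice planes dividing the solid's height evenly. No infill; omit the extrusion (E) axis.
Reading the render: the shape is a regular 8-sided prism (a cylinder approximated with 8 flat sides), circumscribed radius ≈ 13 mm, height ≈ 17 mm (dimensions read to the nearest mm from the axis ticks). For the g-code, the solid's height is divided into equal slices at the stated Δz and each level perimeter traced with G1 moves after a G0 lift.

; perimeter-only toolpath
G21 ; units = mm
G90 ; absolute positioning
G28 ; home
; layer 1
G0 Z2.125
G0 X26.000 Y13.000
G1 X22.192 Y22.192
G1 X13.000 Y26.000
G1 X3.808 Y22.192
G1 X0.000 Y13.000
G1 X3.808 Y3.808
G1 X13.000 Y0.000
G1 X22.192 Y3.808
G1 X26.000 Y13.000
; layer 2
G0 Z4.250
G0 X26.000 Y13.000
G1 X22.192 Y22.192
G1 X13.000 Y26.000
G1 X3.808 Y22.192
G1 X0.000 Y13.000
G1 X3.808 Y3.808
G1 X13.000 Y0.000
G1 X22.192 Y3.808
G1 X26.000 Y13.000
; layer 3
G0 Z6.375
G0 X26.000 Y13.000
G1 X22.192 Y22.192
G1 X13.000 Y26.000
G1 X3.808 Y22.192
G1 X0.000 Y13.000
G1 X3.808 Y3.808
G1 X13.000 Y0.000
G1 X22.192 Y3.808
G1 X26.000 Y13.000
; layer 4
G0 Z8.500
G0 X26.000 Y13.000
G1 X22.192 Y22.192
G1 X13.000 Y26.000
G1 X3.808 Y22.192
G1 X0.000 Y13.000
G1 X3.808 Y3.808
G1 X13.000 Y0.000
G1 X22.192 Y3.808
G1 X26.000 Y13.000
; layer 5
G0 Z10.625
G0 X26.000 Y13.000
G1 X22.192 Y22.192
G1 X13.000 Y26.000
G1 X3.808 Y22.192
G1 X0.000 Y13.000
G1 X3.808 Y3.808
G1 X13.000 Y0.000
G1 X22.192 Y3.808
G1 X26.000 Y13.000
; layer 6
G0 Z12.750
G0 X26.000 Y13.000
G1 X22.192 Y22.192
G1 X13.000 Y26.000
G1 X3.808 Y22.192
G1 X0.000 Y13.000
G1 X3.808 Y3.808
G1 X13.000 Y0.000
G1 X22.192 Y3.808
G1 X26.000 Y13.000
; layer 7
G0 Z14.875
G0 X26.000 Y13.000
G1 X22.192 Y22.192
G1 X13.000 Y26.000
G1 X3.808 Y22.192
G1 X0.000 Y13.000
G1 X3.808 Y3.808
G1 X13.000 Y0.000
G1 X22.192 Y3.808
G1 X26.000 Y13.000
; layer 8
G0 Z17.000
G0 X26.000 Y13.000
G1 X22.192 Y22.192
G1 X13.000 Y26.000
G1 X3.808 Y22.192
G1 X0.000 Y13.000
G1 X3.808 Y3.808
G1 X13.000 Y0.000
G1 X22.192 Y3.808
G1 X26.000 Y13.000
M2 ; end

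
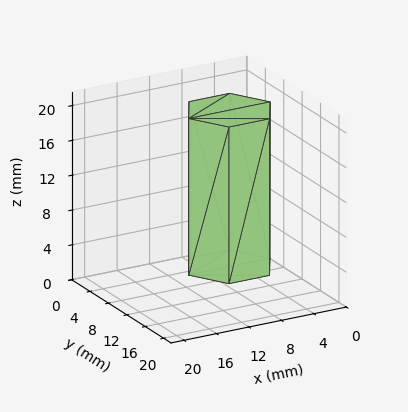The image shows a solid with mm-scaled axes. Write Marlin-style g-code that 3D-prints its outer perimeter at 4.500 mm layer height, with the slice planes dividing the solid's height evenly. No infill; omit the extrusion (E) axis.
Reading the render: the shape is a regular 6-sided prism (a cylinder approximated with 6 flat sides), circumscribed radius ≈ 5 mm, height ≈ 18 mm (dimensions read to the nearest mm from the axis ticks). For the g-code, the solid's height is divided into equal slices at the stated Δz and each level perimeter traced with G1 moves after a G0 lift.

; perimeter-only toolpath
G21 ; units = mm
G90 ; absolute positioning
G28 ; home
; layer 1
G0 Z4.500
G0 X10.000 Y5.000
G1 X7.500 Y9.330
G1 X2.500 Y9.330
G1 X0.000 Y5.000
G1 X2.500 Y0.670
G1 X7.500 Y0.670
G1 X10.000 Y5.000
; layer 2
G0 Z9.000
G0 X10.000 Y5.000
G1 X7.500 Y9.330
G1 X2.500 Y9.330
G1 X0.000 Y5.000
G1 X2.500 Y0.670
G1 X7.500 Y0.670
G1 X10.000 Y5.000
; layer 3
G0 Z13.500
G0 X10.000 Y5.000
G1 X7.500 Y9.330
G1 X2.500 Y9.330
G1 X0.000 Y5.000
G1 X2.500 Y0.670
G1 X7.500 Y0.670
G1 X10.000 Y5.000
; layer 4
G0 Z18.000
G0 X10.000 Y5.000
G1 X7.500 Y9.330
G1 X2.500 Y9.330
G1 X0.000 Y5.000
G1 X2.500 Y0.670
G1 X7.500 Y0.670
G1 X10.000 Y5.000
M2 ; end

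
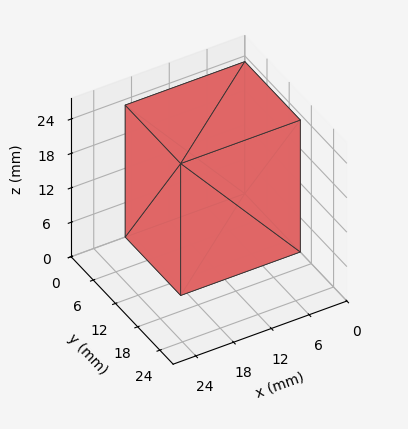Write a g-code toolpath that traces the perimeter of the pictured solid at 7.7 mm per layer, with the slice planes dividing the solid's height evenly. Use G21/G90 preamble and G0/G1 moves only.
Reading the render: the shape is a rectangular box, roughly 19 × 15 mm footprint and 23 mm tall (dimensions read to the nearest mm from the axis ticks). For the g-code, the solid's height is divided into equal slices at the stated Δz and each level perimeter traced with G1 moves after a G0 lift.

; perimeter-only toolpath
G21 ; units = mm
G90 ; absolute positioning
G28 ; home
; layer 1
G0 Z7.7
G0 X0.0 Y0.0
G1 X19.0 Y0.0
G1 X19.0 Y15.0
G1 X0.0 Y15.0
G1 X0.0 Y0.0
; layer 2
G0 Z15.3
G0 X0.0 Y0.0
G1 X19.0 Y0.0
G1 X19.0 Y15.0
G1 X0.0 Y15.0
G1 X0.0 Y0.0
; layer 3
G0 Z23.0
G0 X0.0 Y0.0
G1 X19.0 Y0.0
G1 X19.0 Y15.0
G1 X0.0 Y15.0
G1 X0.0 Y0.0
M2 ; end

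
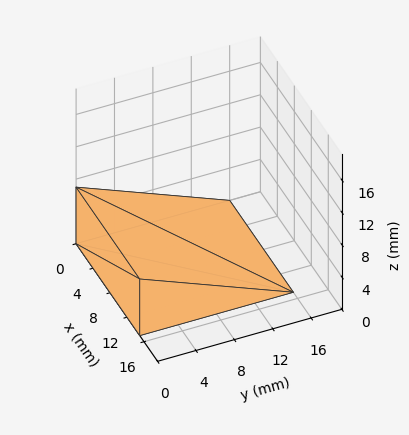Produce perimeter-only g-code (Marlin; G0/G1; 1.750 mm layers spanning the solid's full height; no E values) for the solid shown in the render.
Reading the render: the shape is a wedge (ramp): 15 × 16 mm base, rising to 7 mm along the y=0 edge and sloping linearly to z=0 at y=16 (dimensions read to the nearest mm from the axis ticks). For the g-code, the solid's height is divided into equal slices at the stated Δz and each level perimeter traced with G1 moves after a G0 lift.

; perimeter-only toolpath
G21 ; units = mm
G90 ; absolute positioning
G28 ; home
; layer 1
G0 Z1.750
G0 X0.000 Y0.000
G1 X15.000 Y0.000
G1 X15.000 Y12.000
G1 X0.000 Y12.000
G1 X0.000 Y0.000
; layer 2
G0 Z3.500
G0 X0.000 Y0.000
G1 X15.000 Y0.000
G1 X15.000 Y8.000
G1 X0.000 Y8.000
G1 X0.000 Y0.000
; layer 3
G0 Z5.250
G0 X0.000 Y0.000
G1 X15.000 Y0.000
G1 X15.000 Y4.000
G1 X0.000 Y4.000
G1 X0.000 Y0.000
M2 ; end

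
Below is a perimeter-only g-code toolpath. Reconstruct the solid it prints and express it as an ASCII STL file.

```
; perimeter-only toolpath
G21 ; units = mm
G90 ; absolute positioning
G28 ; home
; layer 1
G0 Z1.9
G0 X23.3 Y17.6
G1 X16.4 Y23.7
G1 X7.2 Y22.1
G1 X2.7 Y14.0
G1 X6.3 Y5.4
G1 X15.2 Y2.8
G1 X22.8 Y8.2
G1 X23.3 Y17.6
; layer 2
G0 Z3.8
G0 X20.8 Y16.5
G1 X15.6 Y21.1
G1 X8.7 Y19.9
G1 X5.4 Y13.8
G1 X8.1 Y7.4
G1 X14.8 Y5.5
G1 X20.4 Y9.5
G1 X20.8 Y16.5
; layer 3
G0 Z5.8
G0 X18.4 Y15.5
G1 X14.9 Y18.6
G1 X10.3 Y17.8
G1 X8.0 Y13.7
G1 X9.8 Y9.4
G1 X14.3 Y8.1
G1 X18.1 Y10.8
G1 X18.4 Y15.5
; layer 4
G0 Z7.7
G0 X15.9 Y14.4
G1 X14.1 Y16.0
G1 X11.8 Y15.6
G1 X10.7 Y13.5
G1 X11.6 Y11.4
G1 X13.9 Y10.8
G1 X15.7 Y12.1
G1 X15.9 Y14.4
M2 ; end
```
solid part
  facet normal 0.0000 0.0000 -1.0000
    outer loop
      vertex 5.6 24.3 0.0
      vertex 17.1 26.3 0.0
      vertex 25.8 18.6 0.0
    endloop
  endfacet
  facet normal 0.0000 0.0000 -1.0000
    outer loop
      vertex 0.0 14.1 0.0
      vertex 5.6 24.3 0.0
      vertex 25.8 18.6 0.0
    endloop
  endfacet
  facet normal 0.0000 0.0000 -1.0000
    outer loop
      vertex 4.5 3.4 0.0
      vertex 0.0 14.1 0.0
      vertex 25.8 18.6 0.0
    endloop
  endfacet
  facet normal 0.0000 0.0000 -1.0000
    outer loop
      vertex 15.7 0.2 0.0
      vertex 4.5 3.4 0.0
      vertex 25.8 18.6 0.0
    endloop
  endfacet
  facet normal 0.0000 0.0000 -1.0000
    outer loop
      vertex 25.1 6.9 0.0
      vertex 15.7 0.2 0.0
      vertex 25.8 18.6 0.0
    endloop
  endfacet
  facet normal 0.4117 0.4651 0.7837
    outer loop
      vertex 25.8 18.6 0.0
      vertex 17.1 26.3 0.0
      vertex 13.4 13.4 9.6
    endloop
  endfacet
  facet normal -0.1066 0.6131 0.7828
    outer loop
      vertex 17.1 26.3 0.0
      vertex 5.6 24.3 0.0
      vertex 13.4 13.4 9.6
    endloop
  endfacet
  facet normal -0.5453 0.2994 0.7830
    outer loop
      vertex 5.6 24.3 0.0
      vertex 0.0 14.1 0.0
      vertex 13.4 13.4 9.6
    endloop
  endfacet
  facet normal -0.5735 -0.2412 0.7829
    outer loop
      vertex 0.0 14.1 0.0
      vertex 4.5 3.4 0.0
      vertex 13.4 13.4 9.6
    endloop
  endfacet
  facet normal -0.1711 -0.5988 0.7824
    outer loop
      vertex 4.5 3.4 0.0
      vertex 15.7 0.2 0.0
      vertex 13.4 13.4 9.6
    endloop
  endfacet
  facet normal 0.3610 -0.5065 0.7830
    outer loop
      vertex 15.7 0.2 0.0
      vertex 25.1 6.9 0.0
      vertex 13.4 13.4 9.6
    endloop
  endfacet
  facet normal 0.6215 -0.0372 0.7826
    outer loop
      vertex 25.1 6.9 0.0
      vertex 25.8 18.6 0.0
      vertex 13.4 13.4 9.6
    endloop
  endfacet
endsolid part

The G0 Z moves step by Δz≈1.9 mm. The G1 loops shrink linearly with z, so the solid tapers from its base footprint up to z≈9.6. Closing with a flat bottom cap and the tapered top and triangulating gives 12 facets — a regular 7-sided pyramid, base circumscribed radius ≈ 13.4 mm, apex at z ≈ 9.6 mm.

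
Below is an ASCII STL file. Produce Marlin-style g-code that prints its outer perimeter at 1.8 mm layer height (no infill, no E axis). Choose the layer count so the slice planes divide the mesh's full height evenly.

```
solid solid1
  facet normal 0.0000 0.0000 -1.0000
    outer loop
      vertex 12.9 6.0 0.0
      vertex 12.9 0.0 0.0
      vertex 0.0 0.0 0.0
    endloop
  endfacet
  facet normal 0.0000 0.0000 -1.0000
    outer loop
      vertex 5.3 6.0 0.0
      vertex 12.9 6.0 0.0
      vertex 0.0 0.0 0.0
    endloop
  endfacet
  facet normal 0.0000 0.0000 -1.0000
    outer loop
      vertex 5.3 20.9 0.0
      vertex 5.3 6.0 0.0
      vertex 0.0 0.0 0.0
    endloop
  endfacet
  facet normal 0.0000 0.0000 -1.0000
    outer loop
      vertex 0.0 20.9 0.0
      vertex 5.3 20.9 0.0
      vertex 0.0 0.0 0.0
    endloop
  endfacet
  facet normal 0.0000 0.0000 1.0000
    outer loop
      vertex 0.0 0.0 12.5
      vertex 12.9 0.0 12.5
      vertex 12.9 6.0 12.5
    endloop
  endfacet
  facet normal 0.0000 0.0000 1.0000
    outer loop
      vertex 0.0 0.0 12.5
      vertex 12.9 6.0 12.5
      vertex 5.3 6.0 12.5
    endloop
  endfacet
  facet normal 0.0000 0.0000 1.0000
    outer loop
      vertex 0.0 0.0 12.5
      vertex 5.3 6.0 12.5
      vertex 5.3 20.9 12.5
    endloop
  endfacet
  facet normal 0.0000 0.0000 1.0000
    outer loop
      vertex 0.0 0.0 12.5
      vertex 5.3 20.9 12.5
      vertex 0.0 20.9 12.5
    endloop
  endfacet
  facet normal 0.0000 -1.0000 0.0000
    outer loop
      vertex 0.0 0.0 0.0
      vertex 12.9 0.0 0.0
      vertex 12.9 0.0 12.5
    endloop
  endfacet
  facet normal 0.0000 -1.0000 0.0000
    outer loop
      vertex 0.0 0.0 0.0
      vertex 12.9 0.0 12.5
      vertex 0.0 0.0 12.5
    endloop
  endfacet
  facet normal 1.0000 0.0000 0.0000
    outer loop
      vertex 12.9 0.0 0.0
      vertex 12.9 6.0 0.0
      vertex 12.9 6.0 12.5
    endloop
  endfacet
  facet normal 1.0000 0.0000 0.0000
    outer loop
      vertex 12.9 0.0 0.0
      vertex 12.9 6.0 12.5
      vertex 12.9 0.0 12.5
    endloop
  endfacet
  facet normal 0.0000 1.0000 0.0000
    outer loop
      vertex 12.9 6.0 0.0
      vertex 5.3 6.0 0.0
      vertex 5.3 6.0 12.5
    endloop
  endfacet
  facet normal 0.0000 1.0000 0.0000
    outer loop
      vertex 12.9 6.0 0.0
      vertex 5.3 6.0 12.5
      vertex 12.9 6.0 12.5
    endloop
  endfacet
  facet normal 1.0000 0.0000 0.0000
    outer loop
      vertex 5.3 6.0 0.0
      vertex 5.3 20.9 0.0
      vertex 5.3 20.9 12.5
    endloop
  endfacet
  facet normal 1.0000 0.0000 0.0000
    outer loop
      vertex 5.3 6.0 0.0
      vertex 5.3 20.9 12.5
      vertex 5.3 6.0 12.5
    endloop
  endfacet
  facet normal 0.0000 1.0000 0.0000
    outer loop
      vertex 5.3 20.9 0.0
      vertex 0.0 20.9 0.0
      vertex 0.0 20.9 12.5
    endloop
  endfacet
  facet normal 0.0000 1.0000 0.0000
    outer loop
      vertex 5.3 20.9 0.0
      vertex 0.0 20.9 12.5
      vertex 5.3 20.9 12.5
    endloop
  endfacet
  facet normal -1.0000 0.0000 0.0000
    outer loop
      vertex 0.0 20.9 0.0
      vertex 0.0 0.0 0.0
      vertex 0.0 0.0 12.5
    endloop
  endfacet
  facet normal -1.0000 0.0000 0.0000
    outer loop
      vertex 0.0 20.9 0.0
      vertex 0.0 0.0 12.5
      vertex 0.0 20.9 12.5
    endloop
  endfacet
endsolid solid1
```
; perimeter-only toolpath
G21 ; units = mm
G90 ; absolute positioning
G28 ; home
; layer 1
G0 Z1.8
G0 X0.0 Y0.0
G1 X12.9 Y0.0
G1 X12.9 Y6.0
G1 X5.3 Y6.0
G1 X5.3 Y20.9
G1 X0.0 Y20.9
G1 X0.0 Y0.0
; layer 2
G0 Z3.6
G0 X0.0 Y0.0
G1 X12.9 Y0.0
G1 X12.9 Y6.0
G1 X5.3 Y6.0
G1 X5.3 Y20.9
G1 X0.0 Y20.9
G1 X0.0 Y0.0
; layer 3
G0 Z5.4
G0 X0.0 Y0.0
G1 X12.9 Y0.0
G1 X12.9 Y6.0
G1 X5.3 Y6.0
G1 X5.3 Y20.9
G1 X0.0 Y20.9
G1 X0.0 Y0.0
; layer 4
G0 Z7.1
G0 X0.0 Y0.0
G1 X12.9 Y0.0
G1 X12.9 Y6.0
G1 X5.3 Y6.0
G1 X5.3 Y20.9
G1 X0.0 Y20.9
G1 X0.0 Y0.0
; layer 5
G0 Z8.9
G0 X0.0 Y0.0
G1 X12.9 Y0.0
G1 X12.9 Y6.0
G1 X5.3 Y6.0
G1 X5.3 Y20.9
G1 X0.0 Y20.9
G1 X0.0 Y0.0
; layer 6
G0 Z10.7
G0 X0.0 Y0.0
G1 X12.9 Y0.0
G1 X12.9 Y6.0
G1 X5.3 Y6.0
G1 X5.3 Y20.9
G1 X0.0 Y20.9
G1 X0.0 Y0.0
; layer 7
G0 Z12.5
G0 X0.0 Y0.0
G1 X12.9 Y0.0
G1 X12.9 Y6.0
G1 X5.3 Y6.0
G1 X5.3 Y20.9
G1 X0.0 Y20.9
G1 X0.0 Y0.0
M2 ; end

The solid is an L-shaped prism: outer 12.9 × 20.9 mm, arm thicknesses ≈ 6 mm (horizontal) and 5.3 mm (vertical), extruded 12.5 mm in z. Slicing at Δz = 1.8 mm — 7 equal slices spanning the solid's height, so layer i sits at z = i·h/7 — gives 7 non-empty perimeters. Each is a 6-segment closed polygon; G0 lifts to the layer z and rapids to the start vertex, then G1 traces the edges.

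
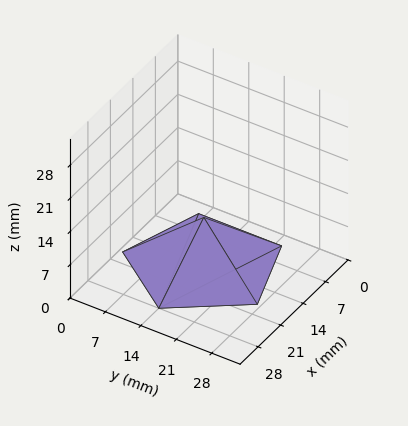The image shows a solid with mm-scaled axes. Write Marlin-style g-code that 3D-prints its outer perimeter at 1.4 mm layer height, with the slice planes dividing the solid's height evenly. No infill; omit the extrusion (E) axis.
Reading the render: the shape is a regular 5-sided pyramid, base circumscribed radius ≈ 14 mm, apex at z ≈ 10 mm (dimensions read to the nearest mm from the axis ticks). For the g-code, the solid's height is divided into equal slices at the stated Δz and each level perimeter traced with G1 moves after a G0 lift.

; perimeter-only toolpath
G21 ; units = mm
G90 ; absolute positioning
G28 ; home
; layer 1
G0 Z1.4
G0 X26.0 Y14.0
G1 X17.7 Y25.4
G1 X4.3 Y21.0
G1 X4.3 Y7.0
G1 X17.7 Y2.6
G1 X26.0 Y14.0
; layer 2
G0 Z2.9
G0 X24.0 Y14.0
G1 X17.1 Y23.5
G1 X5.9 Y19.9
G1 X5.9 Y8.1
G1 X17.1 Y4.5
G1 X24.0 Y14.0
; layer 3
G0 Z4.3
G0 X22.0 Y14.0
G1 X16.5 Y21.6
G1 X7.5 Y18.7
G1 X7.5 Y9.3
G1 X16.5 Y6.4
G1 X22.0 Y14.0
; layer 4
G0 Z5.7
G0 X20.0 Y14.0
G1 X15.8 Y19.7
G1 X9.2 Y17.5
G1 X9.2 Y10.5
G1 X15.8 Y8.3
G1 X20.0 Y14.0
; layer 5
G0 Z7.1
G0 X18.0 Y14.0
G1 X15.2 Y17.8
G1 X10.8 Y16.3
G1 X10.8 Y11.7
G1 X15.2 Y10.2
G1 X18.0 Y14.0
; layer 6
G0 Z8.6
G0 X16.0 Y14.0
G1 X14.6 Y15.9
G1 X12.4 Y15.2
G1 X12.4 Y12.8
G1 X14.6 Y12.1
G1 X16.0 Y14.0
M2 ; end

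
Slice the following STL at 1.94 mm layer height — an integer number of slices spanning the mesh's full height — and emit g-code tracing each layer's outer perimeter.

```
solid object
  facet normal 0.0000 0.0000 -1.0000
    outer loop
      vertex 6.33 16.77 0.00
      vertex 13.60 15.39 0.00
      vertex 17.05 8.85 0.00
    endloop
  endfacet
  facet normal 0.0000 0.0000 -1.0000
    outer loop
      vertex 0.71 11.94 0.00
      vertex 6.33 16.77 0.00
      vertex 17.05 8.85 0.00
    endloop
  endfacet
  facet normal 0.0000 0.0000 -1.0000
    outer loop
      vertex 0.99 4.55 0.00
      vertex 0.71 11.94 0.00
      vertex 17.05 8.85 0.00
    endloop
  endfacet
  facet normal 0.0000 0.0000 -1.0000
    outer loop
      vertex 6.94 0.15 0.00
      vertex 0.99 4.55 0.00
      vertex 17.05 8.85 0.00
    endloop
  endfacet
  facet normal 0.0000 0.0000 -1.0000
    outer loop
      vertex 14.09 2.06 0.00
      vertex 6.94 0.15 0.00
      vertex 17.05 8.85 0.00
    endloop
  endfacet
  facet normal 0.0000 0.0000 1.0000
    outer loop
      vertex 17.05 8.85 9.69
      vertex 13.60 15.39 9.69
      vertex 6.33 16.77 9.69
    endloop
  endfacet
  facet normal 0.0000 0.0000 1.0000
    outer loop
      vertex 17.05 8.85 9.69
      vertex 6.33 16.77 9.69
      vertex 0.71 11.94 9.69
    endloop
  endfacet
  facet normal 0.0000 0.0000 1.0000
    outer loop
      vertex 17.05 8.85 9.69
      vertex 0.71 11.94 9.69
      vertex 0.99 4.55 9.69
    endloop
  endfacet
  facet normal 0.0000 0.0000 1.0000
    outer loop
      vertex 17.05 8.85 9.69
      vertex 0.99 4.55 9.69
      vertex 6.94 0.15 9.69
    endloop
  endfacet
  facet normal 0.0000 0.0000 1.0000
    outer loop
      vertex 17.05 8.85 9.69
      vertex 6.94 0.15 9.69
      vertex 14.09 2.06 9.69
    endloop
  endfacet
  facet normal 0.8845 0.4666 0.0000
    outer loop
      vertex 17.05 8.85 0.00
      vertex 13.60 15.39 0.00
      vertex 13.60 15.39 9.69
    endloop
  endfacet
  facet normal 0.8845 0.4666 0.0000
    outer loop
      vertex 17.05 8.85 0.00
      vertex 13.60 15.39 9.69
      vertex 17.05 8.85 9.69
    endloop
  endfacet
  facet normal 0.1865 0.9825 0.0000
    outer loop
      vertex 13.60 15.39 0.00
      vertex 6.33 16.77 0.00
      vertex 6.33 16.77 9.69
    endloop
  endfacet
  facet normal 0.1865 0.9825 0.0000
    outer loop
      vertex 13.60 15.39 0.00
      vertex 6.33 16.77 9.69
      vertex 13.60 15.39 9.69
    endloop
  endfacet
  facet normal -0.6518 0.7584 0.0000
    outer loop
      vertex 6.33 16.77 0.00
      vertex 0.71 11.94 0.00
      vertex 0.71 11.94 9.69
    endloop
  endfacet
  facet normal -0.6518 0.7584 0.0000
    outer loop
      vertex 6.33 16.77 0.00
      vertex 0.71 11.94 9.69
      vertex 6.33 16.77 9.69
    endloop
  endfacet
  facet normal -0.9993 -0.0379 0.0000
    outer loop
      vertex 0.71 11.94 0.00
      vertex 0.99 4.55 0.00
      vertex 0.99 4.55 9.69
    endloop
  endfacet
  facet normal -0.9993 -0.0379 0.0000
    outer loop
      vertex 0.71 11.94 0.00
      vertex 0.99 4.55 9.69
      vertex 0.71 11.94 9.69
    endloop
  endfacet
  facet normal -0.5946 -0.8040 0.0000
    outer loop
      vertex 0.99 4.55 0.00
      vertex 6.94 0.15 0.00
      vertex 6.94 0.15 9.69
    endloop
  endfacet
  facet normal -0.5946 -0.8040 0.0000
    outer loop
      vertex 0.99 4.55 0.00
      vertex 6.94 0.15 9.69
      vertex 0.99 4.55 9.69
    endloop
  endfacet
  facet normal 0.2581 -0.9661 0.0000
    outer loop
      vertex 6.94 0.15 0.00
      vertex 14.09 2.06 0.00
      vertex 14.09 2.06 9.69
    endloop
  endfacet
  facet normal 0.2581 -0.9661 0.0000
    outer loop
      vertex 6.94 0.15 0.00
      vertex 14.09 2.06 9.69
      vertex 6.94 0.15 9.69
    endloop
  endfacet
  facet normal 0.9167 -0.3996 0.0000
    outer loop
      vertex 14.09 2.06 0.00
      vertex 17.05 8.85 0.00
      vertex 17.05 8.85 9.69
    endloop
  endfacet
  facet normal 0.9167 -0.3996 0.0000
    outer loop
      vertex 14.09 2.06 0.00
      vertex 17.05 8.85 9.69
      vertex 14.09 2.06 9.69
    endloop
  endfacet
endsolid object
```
; perimeter-only toolpath
G21 ; units = mm
G90 ; absolute positioning
G28 ; home
; layer 1
G0 Z1.94
G0 X17.05 Y8.85
G1 X13.60 Y15.39
G1 X6.33 Y16.77
G1 X0.71 Y11.94
G1 X0.99 Y4.55
G1 X6.94 Y0.15
G1 X14.09 Y2.06
G1 X17.05 Y8.85
; layer 2
G0 Z3.88
G0 X17.05 Y8.85
G1 X13.60 Y15.39
G1 X6.33 Y16.77
G1 X0.71 Y11.94
G1 X0.99 Y4.55
G1 X6.94 Y0.15
G1 X14.09 Y2.06
G1 X17.05 Y8.85
; layer 3
G0 Z5.81
G0 X17.05 Y8.85
G1 X13.60 Y15.39
G1 X6.33 Y16.77
G1 X0.71 Y11.94
G1 X0.99 Y4.55
G1 X6.94 Y0.15
G1 X14.09 Y2.06
G1 X17.05 Y8.85
; layer 4
G0 Z7.75
G0 X17.05 Y8.85
G1 X13.60 Y15.39
G1 X6.33 Y16.77
G1 X0.71 Y11.94
G1 X0.99 Y4.55
G1 X6.94 Y0.15
G1 X14.09 Y2.06
G1 X17.05 Y8.85
; layer 5
G0 Z9.69
G0 X17.05 Y8.85
G1 X13.60 Y15.39
G1 X6.33 Y16.77
G1 X0.71 Y11.94
G1 X0.99 Y4.55
G1 X6.94 Y0.15
G1 X14.09 Y2.06
G1 X17.05 Y8.85
M2 ; end

The solid is a regular 7-sided prism (a cylinder approximated with 7 flat sides), circumscribed radius ≈ 8.53 mm, height ≈ 9.69 mm. Slicing at Δz = 1.94 mm — 5 equal slices spanning the solid's height, so layer i sits at z = i·h/5 — gives 5 non-empty perimeters. Each is a 7-segment closed polygon; G0 lifts to the layer z and rapids to the start vertex, then G1 traces the edges.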